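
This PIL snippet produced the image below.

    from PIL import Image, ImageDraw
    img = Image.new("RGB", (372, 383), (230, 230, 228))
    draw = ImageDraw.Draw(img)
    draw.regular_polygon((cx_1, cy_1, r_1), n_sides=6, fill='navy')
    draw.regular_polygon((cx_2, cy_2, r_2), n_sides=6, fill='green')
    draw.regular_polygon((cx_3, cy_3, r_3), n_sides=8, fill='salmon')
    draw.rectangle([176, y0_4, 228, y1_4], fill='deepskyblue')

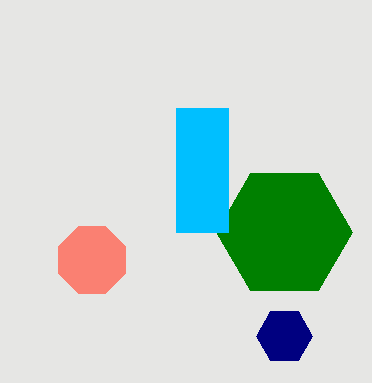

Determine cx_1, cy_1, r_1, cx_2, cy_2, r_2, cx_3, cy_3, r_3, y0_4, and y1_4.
cx_1 = 284; cy_1 = 336; r_1 = 28; cx_2 = 284; cy_2 = 232; r_2 = 68; cx_3 = 92; cy_3 = 260; r_3 = 36; y0_4 = 108; y1_4 = 232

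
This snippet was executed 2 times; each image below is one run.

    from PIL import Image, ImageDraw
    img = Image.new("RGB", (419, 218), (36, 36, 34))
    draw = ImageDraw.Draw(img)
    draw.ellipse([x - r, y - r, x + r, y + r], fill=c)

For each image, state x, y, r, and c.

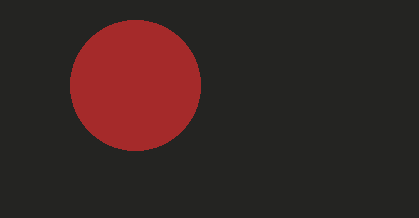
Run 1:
x = 135, y = 85, r = 65, c = 'brown'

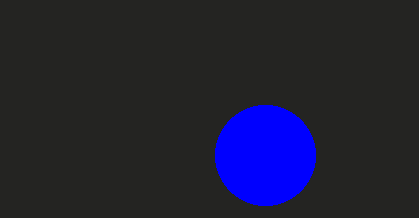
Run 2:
x = 265, y = 155, r = 50, c = 'blue'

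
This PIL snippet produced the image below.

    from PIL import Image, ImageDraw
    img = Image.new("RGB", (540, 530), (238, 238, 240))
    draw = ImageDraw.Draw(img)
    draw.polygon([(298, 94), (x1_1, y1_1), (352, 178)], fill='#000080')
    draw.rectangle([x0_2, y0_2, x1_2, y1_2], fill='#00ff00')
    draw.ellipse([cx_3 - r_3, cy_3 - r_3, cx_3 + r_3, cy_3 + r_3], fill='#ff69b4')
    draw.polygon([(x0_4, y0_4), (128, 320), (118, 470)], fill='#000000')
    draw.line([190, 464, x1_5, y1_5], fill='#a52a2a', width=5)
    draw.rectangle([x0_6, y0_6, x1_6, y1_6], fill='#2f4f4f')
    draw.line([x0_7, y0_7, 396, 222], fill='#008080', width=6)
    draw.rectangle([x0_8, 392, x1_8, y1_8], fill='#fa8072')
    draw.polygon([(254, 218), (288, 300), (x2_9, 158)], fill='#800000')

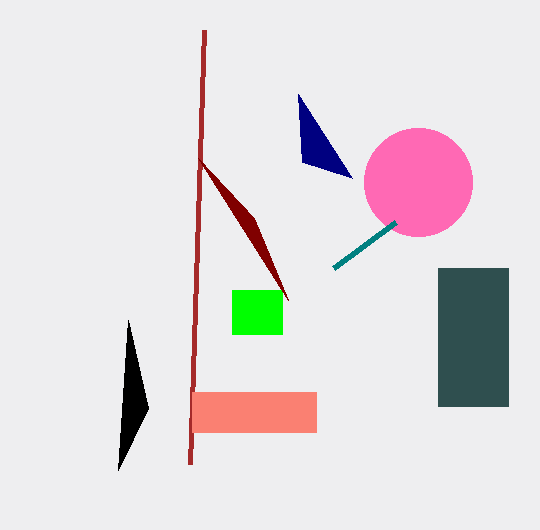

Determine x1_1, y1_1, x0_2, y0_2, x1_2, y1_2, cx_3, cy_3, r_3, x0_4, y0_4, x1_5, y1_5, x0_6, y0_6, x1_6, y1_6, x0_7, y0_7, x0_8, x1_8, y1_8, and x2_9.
x1_1 = 302; y1_1 = 162; x0_2 = 232; y0_2 = 290; x1_2 = 282; y1_2 = 334; cx_3 = 418; cy_3 = 182; r_3 = 54; x0_4 = 148; y0_4 = 408; x1_5 = 204; y1_5 = 30; x0_6 = 438; y0_6 = 268; x1_6 = 508; y1_6 = 406; x0_7 = 334; y0_7 = 268; x0_8 = 192; x1_8 = 316; y1_8 = 432; x2_9 = 198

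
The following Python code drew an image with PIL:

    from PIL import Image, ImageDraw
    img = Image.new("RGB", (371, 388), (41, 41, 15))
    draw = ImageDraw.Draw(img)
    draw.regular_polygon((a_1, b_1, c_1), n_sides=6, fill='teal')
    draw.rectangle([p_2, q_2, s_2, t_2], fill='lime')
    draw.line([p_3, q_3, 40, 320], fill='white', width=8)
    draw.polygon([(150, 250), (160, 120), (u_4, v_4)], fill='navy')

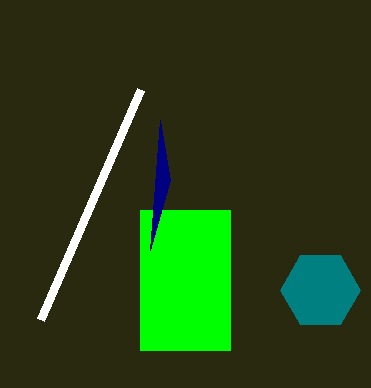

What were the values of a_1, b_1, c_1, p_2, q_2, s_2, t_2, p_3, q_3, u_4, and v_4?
a_1 = 320, b_1 = 290, c_1 = 40, p_2 = 140, q_2 = 210, s_2 = 230, t_2 = 350, p_3 = 140, q_3 = 90, u_4 = 170, v_4 = 180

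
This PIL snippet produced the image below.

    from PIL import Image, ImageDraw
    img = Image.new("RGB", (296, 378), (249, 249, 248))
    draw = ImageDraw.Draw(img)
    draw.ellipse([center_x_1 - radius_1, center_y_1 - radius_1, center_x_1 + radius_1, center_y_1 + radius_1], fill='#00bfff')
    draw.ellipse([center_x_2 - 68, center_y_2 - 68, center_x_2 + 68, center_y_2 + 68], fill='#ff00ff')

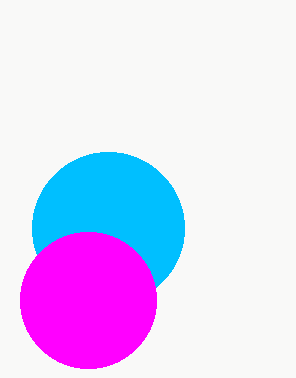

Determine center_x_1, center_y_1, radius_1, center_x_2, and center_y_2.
center_x_1 = 108
center_y_1 = 228
radius_1 = 76
center_x_2 = 88
center_y_2 = 300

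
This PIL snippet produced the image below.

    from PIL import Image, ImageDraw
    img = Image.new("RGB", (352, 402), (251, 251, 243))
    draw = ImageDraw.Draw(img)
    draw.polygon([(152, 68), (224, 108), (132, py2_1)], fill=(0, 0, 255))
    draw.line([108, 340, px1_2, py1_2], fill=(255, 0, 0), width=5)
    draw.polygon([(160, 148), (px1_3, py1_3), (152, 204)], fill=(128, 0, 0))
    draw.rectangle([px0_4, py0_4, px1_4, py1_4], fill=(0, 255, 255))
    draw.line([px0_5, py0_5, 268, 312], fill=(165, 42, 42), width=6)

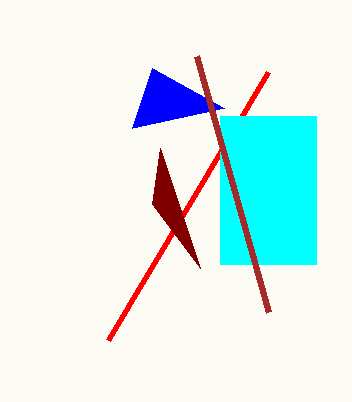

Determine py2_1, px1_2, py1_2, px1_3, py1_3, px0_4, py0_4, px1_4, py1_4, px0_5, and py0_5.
py2_1 = 128
px1_2 = 268
py1_2 = 72
px1_3 = 200
py1_3 = 268
px0_4 = 220
py0_4 = 116
px1_4 = 316
py1_4 = 264
px0_5 = 196
py0_5 = 56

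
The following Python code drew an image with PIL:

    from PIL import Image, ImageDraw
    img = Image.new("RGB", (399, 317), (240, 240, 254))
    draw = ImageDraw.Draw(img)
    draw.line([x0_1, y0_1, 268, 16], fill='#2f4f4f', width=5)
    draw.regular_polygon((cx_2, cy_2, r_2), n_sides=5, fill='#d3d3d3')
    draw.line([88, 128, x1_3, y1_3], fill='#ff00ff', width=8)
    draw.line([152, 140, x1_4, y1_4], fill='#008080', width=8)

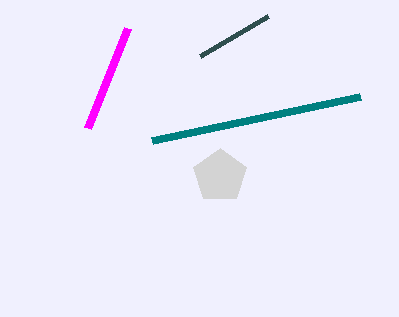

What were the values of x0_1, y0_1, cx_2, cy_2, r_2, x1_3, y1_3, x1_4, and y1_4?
x0_1 = 200; y0_1 = 56; cx_2 = 220; cy_2 = 176; r_2 = 28; x1_3 = 128; y1_3 = 28; x1_4 = 360; y1_4 = 96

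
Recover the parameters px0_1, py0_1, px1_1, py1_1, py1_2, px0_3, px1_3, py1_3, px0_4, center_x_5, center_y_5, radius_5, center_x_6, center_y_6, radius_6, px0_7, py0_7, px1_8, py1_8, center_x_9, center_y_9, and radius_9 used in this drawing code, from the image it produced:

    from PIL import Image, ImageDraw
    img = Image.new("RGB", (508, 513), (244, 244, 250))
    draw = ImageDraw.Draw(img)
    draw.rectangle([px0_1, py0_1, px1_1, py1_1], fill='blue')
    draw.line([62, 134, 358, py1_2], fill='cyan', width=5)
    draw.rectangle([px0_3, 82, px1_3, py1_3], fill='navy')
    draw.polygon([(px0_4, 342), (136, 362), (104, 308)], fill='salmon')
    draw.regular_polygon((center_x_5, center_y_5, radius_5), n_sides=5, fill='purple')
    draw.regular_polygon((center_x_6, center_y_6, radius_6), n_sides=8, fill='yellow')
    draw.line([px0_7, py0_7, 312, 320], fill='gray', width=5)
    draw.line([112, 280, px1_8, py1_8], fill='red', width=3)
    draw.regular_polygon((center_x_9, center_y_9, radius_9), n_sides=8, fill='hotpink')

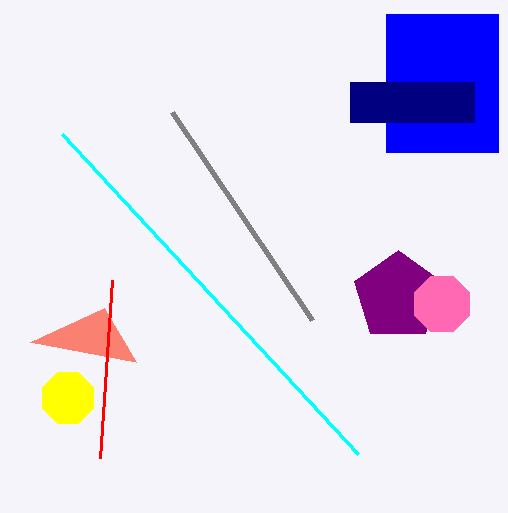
px0_1 = 386; py0_1 = 14; px1_1 = 498; py1_1 = 152; py1_2 = 454; px0_3 = 350; px1_3 = 474; py1_3 = 122; px0_4 = 30; center_x_5 = 398; center_y_5 = 296; radius_5 = 46; center_x_6 = 68; center_y_6 = 398; radius_6 = 28; px0_7 = 172; py0_7 = 112; px1_8 = 100; py1_8 = 458; center_x_9 = 442; center_y_9 = 304; radius_9 = 30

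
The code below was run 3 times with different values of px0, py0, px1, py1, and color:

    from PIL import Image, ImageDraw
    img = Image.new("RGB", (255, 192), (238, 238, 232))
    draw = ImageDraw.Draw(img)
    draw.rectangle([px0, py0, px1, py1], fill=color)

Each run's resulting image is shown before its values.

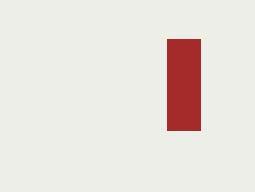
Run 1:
px0 = 167
py0 = 39
px1 = 200
py1 = 130
color = 'brown'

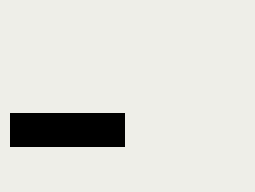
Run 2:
px0 = 10, py0 = 113, px1 = 124, py1 = 146, color = 'black'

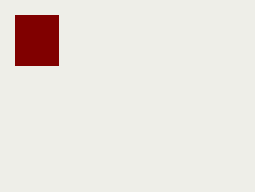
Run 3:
px0 = 15; py0 = 15; px1 = 58; py1 = 65; color = 'maroon'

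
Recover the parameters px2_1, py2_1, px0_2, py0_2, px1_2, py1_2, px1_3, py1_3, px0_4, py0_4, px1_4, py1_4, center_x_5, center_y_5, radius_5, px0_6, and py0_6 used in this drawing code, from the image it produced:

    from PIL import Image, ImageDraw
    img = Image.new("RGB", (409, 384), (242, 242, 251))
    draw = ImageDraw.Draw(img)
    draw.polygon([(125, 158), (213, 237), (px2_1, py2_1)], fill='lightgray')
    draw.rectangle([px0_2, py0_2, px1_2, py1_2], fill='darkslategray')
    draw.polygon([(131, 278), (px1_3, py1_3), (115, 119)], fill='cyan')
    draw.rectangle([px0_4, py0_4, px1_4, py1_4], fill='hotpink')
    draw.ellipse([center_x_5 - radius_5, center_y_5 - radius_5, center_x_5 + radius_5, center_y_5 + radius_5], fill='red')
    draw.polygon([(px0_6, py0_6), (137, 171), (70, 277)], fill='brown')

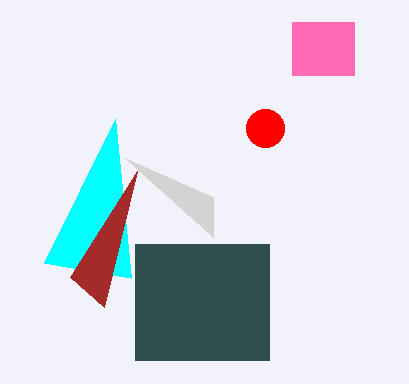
px2_1 = 213, py2_1 = 197, px0_2 = 135, py0_2 = 244, px1_2 = 269, py1_2 = 360, px1_3 = 44, py1_3 = 263, px0_4 = 292, py0_4 = 22, px1_4 = 354, py1_4 = 75, center_x_5 = 265, center_y_5 = 128, radius_5 = 19, px0_6 = 104, py0_6 = 307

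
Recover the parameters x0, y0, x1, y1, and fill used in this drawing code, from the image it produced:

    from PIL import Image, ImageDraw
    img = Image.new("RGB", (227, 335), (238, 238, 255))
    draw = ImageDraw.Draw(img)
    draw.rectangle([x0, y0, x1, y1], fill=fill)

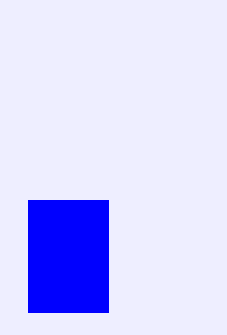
x0 = 28
y0 = 200
x1 = 108
y1 = 312
fill = 'blue'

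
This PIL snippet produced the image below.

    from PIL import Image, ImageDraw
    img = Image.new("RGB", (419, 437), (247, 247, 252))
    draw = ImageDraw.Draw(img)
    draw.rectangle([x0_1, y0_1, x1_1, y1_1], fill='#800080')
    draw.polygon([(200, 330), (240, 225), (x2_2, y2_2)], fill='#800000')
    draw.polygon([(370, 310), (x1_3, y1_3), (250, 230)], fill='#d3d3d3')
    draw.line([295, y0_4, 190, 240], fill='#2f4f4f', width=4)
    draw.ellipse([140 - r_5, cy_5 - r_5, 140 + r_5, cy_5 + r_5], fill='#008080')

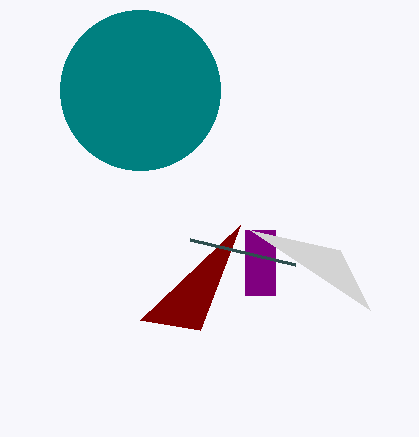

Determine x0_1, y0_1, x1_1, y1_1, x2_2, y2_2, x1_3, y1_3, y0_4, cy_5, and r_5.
x0_1 = 245, y0_1 = 230, x1_1 = 275, y1_1 = 295, x2_2 = 140, y2_2 = 320, x1_3 = 340, y1_3 = 250, y0_4 = 265, cy_5 = 90, r_5 = 80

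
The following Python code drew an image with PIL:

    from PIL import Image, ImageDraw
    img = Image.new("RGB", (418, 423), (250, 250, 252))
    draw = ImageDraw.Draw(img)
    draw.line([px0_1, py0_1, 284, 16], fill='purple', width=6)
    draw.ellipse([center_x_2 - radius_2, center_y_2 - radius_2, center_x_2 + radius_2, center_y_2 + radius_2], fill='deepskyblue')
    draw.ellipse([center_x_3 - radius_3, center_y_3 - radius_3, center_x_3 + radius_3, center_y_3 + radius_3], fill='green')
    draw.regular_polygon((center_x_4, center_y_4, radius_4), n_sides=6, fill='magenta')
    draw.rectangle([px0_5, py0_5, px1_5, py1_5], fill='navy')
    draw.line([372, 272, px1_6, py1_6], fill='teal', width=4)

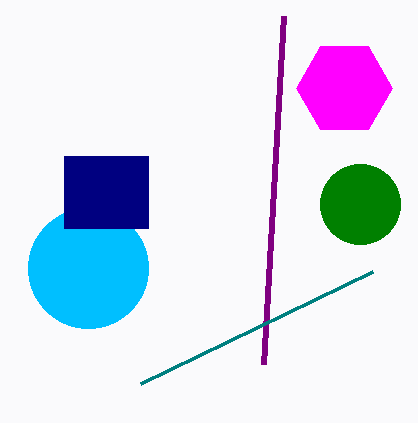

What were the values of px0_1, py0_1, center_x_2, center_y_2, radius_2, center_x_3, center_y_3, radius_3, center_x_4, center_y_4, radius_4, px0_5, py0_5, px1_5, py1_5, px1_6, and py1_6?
px0_1 = 264, py0_1 = 364, center_x_2 = 88, center_y_2 = 268, radius_2 = 60, center_x_3 = 360, center_y_3 = 204, radius_3 = 40, center_x_4 = 344, center_y_4 = 88, radius_4 = 48, px0_5 = 64, py0_5 = 156, px1_5 = 148, py1_5 = 228, px1_6 = 140, py1_6 = 384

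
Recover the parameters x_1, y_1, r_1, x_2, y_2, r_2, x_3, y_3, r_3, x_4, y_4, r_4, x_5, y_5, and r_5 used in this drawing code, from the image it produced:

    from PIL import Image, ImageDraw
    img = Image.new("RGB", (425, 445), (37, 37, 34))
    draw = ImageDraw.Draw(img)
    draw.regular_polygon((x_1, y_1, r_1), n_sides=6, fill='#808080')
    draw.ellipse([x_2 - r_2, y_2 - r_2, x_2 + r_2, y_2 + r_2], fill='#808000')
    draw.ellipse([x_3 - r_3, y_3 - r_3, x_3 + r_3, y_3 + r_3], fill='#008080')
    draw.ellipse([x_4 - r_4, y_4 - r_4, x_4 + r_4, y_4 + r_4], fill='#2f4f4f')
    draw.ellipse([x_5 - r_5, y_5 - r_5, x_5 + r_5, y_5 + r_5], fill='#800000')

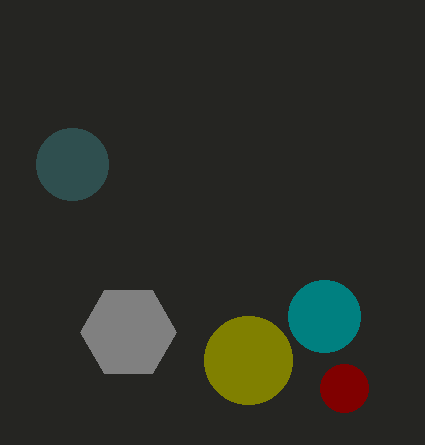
x_1 = 128; y_1 = 332; r_1 = 48; x_2 = 248; y_2 = 360; r_2 = 44; x_3 = 324; y_3 = 316; r_3 = 36; x_4 = 72; y_4 = 164; r_4 = 36; x_5 = 344; y_5 = 388; r_5 = 24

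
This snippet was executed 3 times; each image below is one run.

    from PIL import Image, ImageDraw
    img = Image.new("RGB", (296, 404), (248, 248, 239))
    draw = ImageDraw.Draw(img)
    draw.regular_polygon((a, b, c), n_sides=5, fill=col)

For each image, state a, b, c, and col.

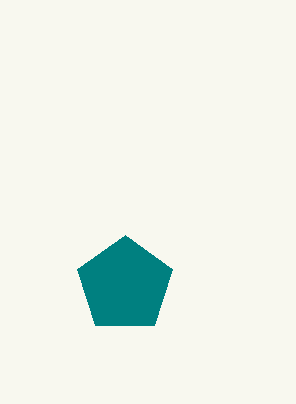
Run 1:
a = 125
b = 285
c = 50
col = 'teal'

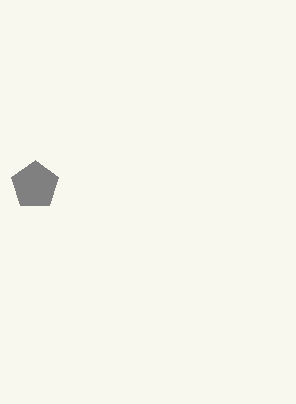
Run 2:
a = 35; b = 185; c = 25; col = 'gray'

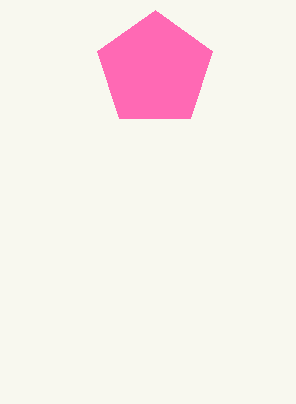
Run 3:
a = 155, b = 70, c = 60, col = 'hotpink'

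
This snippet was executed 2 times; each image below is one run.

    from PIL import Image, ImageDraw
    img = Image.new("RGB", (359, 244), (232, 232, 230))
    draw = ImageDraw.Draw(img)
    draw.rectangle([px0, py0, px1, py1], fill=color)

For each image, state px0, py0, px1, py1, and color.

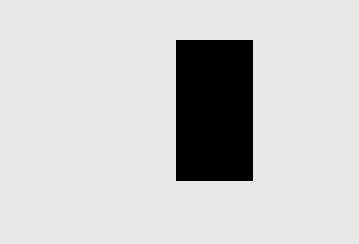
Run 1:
px0 = 176; py0 = 40; px1 = 252; py1 = 180; color = 'black'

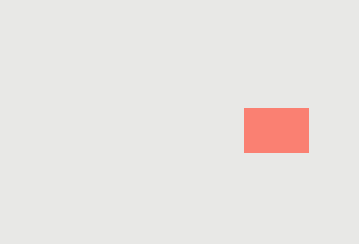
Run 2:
px0 = 244; py0 = 108; px1 = 308; py1 = 152; color = 'salmon'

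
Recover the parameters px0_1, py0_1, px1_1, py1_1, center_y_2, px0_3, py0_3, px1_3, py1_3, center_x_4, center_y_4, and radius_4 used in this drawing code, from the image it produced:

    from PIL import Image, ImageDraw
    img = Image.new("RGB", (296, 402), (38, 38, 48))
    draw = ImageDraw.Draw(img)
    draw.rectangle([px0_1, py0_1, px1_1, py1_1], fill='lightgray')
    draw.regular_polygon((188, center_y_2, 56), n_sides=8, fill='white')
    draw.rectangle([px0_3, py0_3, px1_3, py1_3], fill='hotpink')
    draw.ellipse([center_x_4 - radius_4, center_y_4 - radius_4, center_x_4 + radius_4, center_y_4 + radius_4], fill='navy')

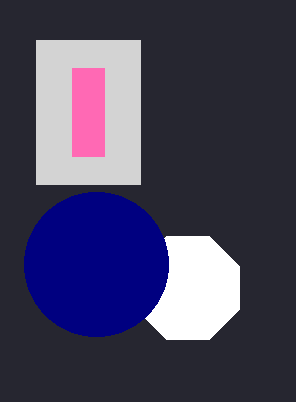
px0_1 = 36, py0_1 = 40, px1_1 = 140, py1_1 = 184, center_y_2 = 288, px0_3 = 72, py0_3 = 68, px1_3 = 104, py1_3 = 156, center_x_4 = 96, center_y_4 = 264, radius_4 = 72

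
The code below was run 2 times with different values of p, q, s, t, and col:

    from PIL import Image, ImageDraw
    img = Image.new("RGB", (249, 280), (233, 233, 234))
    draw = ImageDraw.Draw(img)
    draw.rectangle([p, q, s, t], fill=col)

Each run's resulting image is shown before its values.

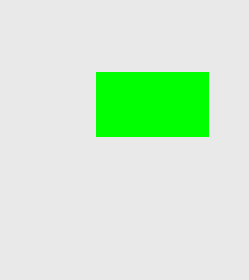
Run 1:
p = 96, q = 72, s = 208, t = 136, col = 'lime'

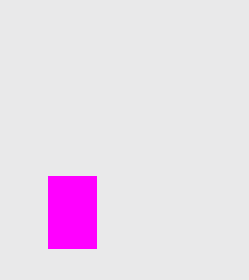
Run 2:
p = 48; q = 176; s = 96; t = 248; col = 'magenta'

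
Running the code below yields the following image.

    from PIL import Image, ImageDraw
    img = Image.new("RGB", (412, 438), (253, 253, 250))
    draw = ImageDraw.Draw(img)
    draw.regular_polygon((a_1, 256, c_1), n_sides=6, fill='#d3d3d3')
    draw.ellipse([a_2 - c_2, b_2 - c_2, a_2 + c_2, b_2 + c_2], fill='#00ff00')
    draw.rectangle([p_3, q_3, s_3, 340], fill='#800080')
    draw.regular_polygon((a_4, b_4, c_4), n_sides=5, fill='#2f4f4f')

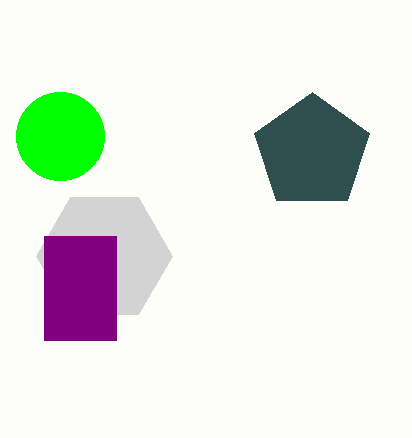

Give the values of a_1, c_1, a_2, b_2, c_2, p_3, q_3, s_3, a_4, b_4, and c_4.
a_1 = 104; c_1 = 68; a_2 = 60; b_2 = 136; c_2 = 44; p_3 = 44; q_3 = 236; s_3 = 116; a_4 = 312; b_4 = 152; c_4 = 60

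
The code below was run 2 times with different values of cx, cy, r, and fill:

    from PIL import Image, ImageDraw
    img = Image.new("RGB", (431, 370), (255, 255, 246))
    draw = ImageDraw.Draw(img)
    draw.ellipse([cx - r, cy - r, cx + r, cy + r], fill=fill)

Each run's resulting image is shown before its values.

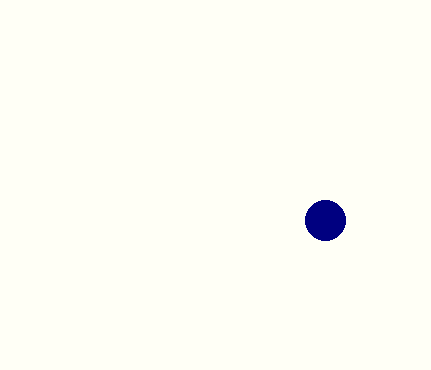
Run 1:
cx = 325, cy = 220, r = 20, fill = 'navy'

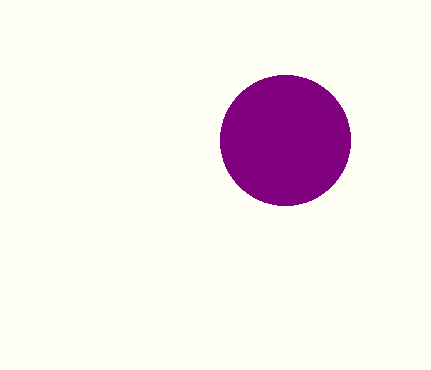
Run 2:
cx = 285; cy = 140; r = 65; fill = 'purple'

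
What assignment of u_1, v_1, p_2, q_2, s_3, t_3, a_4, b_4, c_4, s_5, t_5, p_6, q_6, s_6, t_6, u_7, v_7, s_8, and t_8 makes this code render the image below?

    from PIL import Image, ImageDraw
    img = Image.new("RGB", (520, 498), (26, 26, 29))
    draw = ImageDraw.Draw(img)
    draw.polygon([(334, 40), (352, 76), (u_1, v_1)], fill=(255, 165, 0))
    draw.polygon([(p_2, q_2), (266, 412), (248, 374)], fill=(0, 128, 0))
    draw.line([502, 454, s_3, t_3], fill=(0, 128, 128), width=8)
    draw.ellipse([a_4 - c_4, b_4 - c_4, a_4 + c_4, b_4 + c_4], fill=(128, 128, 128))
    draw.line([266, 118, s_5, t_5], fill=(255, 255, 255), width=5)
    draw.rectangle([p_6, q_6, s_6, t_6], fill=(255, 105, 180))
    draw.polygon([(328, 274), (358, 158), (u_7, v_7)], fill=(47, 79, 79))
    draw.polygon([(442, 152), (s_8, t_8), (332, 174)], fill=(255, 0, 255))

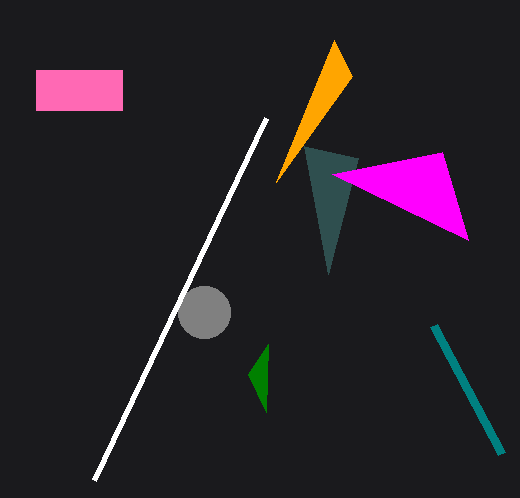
u_1 = 276; v_1 = 182; p_2 = 268; q_2 = 344; s_3 = 434; t_3 = 326; a_4 = 204; b_4 = 312; c_4 = 26; s_5 = 94; t_5 = 480; p_6 = 36; q_6 = 70; s_6 = 122; t_6 = 110; u_7 = 304; v_7 = 146; s_8 = 468; t_8 = 240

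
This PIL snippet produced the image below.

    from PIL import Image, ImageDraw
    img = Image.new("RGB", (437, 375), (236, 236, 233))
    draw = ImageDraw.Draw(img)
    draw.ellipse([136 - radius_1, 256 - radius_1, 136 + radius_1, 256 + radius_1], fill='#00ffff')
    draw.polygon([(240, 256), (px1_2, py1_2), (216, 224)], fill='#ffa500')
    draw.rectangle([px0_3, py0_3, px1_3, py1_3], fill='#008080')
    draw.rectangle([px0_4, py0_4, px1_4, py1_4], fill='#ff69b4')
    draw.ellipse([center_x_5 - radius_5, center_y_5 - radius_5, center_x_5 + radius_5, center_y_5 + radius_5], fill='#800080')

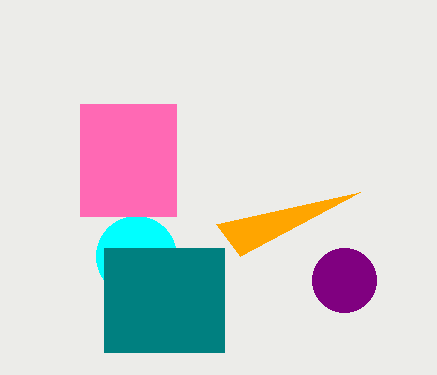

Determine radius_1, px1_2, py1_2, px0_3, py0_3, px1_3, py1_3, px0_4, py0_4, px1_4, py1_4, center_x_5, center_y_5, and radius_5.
radius_1 = 40, px1_2 = 360, py1_2 = 192, px0_3 = 104, py0_3 = 248, px1_3 = 224, py1_3 = 352, px0_4 = 80, py0_4 = 104, px1_4 = 176, py1_4 = 216, center_x_5 = 344, center_y_5 = 280, radius_5 = 32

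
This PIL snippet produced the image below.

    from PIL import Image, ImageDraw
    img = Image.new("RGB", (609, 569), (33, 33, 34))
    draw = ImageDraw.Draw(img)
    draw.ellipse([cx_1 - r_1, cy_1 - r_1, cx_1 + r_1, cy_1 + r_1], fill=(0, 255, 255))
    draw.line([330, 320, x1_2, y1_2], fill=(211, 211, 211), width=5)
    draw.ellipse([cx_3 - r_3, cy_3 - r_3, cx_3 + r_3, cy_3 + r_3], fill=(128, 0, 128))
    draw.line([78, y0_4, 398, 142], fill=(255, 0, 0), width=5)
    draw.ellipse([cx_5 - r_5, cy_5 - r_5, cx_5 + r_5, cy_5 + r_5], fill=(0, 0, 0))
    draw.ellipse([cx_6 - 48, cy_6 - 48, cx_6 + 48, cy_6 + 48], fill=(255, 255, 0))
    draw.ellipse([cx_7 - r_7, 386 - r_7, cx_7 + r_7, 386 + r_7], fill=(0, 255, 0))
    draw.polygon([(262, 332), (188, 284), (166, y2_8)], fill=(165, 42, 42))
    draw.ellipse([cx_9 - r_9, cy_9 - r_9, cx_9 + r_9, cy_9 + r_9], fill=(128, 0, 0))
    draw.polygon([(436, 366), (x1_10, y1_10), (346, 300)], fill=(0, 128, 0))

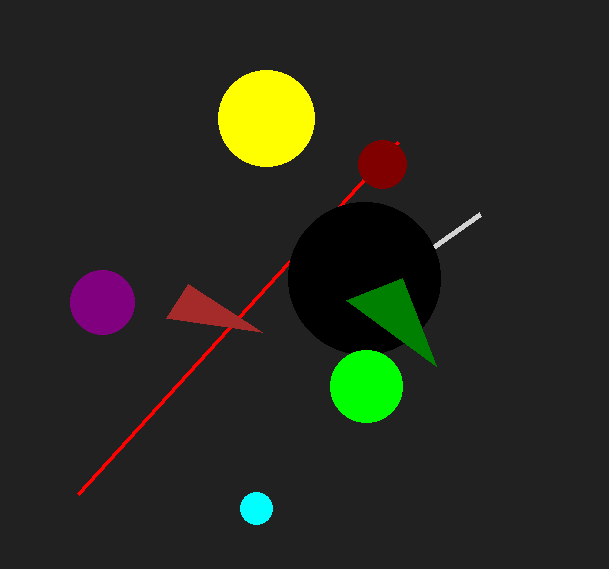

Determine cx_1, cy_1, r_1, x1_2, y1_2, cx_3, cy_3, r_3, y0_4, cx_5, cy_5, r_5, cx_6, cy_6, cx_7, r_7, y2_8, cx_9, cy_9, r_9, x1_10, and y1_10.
cx_1 = 256
cy_1 = 508
r_1 = 16
x1_2 = 480
y1_2 = 214
cx_3 = 102
cy_3 = 302
r_3 = 32
y0_4 = 494
cx_5 = 364
cy_5 = 278
r_5 = 76
cx_6 = 266
cy_6 = 118
cx_7 = 366
r_7 = 36
y2_8 = 318
cx_9 = 382
cy_9 = 164
r_9 = 24
x1_10 = 402
y1_10 = 278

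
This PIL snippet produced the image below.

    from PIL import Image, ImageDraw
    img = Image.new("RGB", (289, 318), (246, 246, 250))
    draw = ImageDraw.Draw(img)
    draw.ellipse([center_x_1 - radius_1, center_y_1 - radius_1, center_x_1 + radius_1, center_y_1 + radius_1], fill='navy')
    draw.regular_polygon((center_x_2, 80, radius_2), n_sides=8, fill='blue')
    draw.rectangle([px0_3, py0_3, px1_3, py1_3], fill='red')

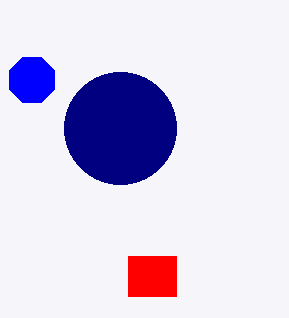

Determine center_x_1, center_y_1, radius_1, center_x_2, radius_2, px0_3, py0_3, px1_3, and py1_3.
center_x_1 = 120, center_y_1 = 128, radius_1 = 56, center_x_2 = 32, radius_2 = 24, px0_3 = 128, py0_3 = 256, px1_3 = 176, py1_3 = 296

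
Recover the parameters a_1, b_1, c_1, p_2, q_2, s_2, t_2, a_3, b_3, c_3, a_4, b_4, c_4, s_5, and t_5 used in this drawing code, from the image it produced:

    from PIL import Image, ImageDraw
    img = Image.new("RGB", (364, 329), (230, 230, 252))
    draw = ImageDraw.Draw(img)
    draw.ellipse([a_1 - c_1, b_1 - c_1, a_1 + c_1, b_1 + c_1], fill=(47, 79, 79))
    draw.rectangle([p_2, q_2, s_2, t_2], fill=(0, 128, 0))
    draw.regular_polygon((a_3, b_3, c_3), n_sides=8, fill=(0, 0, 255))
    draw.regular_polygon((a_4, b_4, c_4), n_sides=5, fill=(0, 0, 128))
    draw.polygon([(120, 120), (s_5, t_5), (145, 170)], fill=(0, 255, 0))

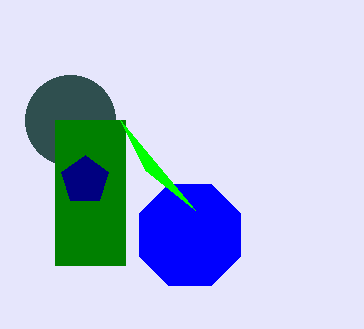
a_1 = 70; b_1 = 120; c_1 = 45; p_2 = 55; q_2 = 120; s_2 = 125; t_2 = 265; a_3 = 190; b_3 = 235; c_3 = 55; a_4 = 85; b_4 = 180; c_4 = 25; s_5 = 195; t_5 = 210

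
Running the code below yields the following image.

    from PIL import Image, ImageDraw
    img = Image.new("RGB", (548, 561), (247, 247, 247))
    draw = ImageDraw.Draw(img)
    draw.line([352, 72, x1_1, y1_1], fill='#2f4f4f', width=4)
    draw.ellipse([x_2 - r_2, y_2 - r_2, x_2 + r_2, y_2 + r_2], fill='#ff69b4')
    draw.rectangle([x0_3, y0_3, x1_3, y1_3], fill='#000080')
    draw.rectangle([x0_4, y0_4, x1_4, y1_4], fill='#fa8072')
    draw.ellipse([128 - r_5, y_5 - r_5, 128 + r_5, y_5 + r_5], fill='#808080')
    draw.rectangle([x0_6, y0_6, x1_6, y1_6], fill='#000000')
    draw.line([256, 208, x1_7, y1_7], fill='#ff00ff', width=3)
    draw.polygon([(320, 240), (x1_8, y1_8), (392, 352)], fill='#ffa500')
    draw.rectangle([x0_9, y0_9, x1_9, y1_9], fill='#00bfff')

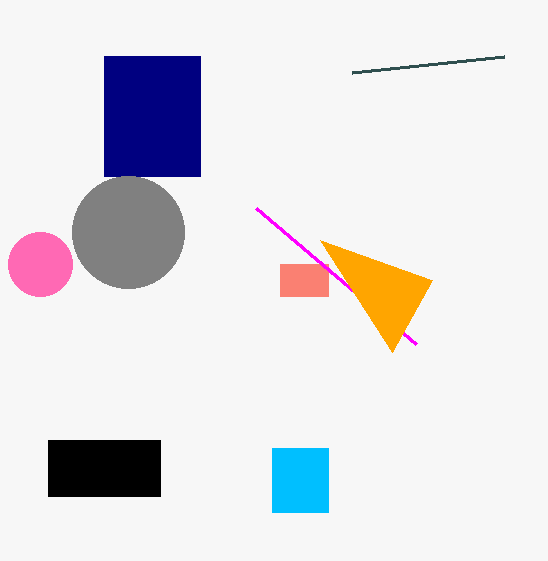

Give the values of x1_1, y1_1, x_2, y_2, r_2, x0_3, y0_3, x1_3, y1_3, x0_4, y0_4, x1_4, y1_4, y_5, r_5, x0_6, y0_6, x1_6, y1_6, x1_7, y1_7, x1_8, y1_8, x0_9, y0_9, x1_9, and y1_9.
x1_1 = 504
y1_1 = 56
x_2 = 40
y_2 = 264
r_2 = 32
x0_3 = 104
y0_3 = 56
x1_3 = 200
y1_3 = 176
x0_4 = 280
y0_4 = 264
x1_4 = 328
y1_4 = 296
y_5 = 232
r_5 = 56
x0_6 = 48
y0_6 = 440
x1_6 = 160
y1_6 = 496
x1_7 = 416
y1_7 = 344
x1_8 = 432
y1_8 = 280
x0_9 = 272
y0_9 = 448
x1_9 = 328
y1_9 = 512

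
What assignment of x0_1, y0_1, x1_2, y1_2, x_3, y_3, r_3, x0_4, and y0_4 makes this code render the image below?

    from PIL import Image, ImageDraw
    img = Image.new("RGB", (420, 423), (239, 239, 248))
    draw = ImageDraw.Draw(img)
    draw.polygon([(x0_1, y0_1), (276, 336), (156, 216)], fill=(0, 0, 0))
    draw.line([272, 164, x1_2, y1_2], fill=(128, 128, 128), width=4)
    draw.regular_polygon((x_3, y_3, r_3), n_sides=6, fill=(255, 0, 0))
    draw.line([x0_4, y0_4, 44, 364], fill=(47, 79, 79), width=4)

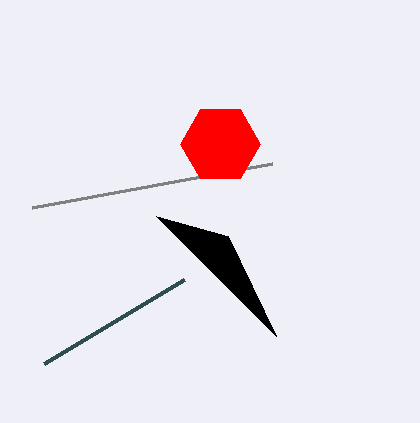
x0_1 = 228, y0_1 = 236, x1_2 = 32, y1_2 = 208, x_3 = 220, y_3 = 144, r_3 = 40, x0_4 = 184, y0_4 = 280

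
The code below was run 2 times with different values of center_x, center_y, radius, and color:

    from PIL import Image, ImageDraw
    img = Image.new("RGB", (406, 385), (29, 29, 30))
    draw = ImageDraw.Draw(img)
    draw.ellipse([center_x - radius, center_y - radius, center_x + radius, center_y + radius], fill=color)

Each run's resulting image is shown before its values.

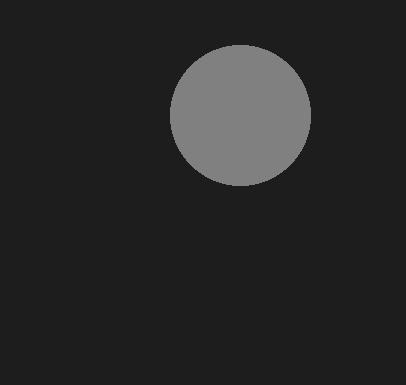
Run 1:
center_x = 240
center_y = 115
radius = 70
color = 'gray'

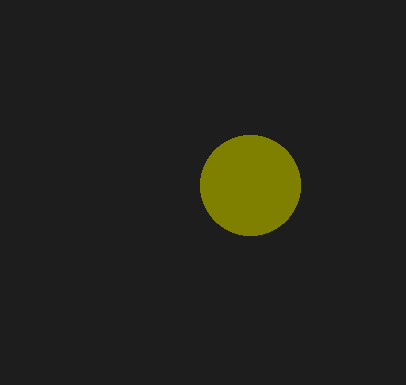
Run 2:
center_x = 250
center_y = 185
radius = 50
color = 'olive'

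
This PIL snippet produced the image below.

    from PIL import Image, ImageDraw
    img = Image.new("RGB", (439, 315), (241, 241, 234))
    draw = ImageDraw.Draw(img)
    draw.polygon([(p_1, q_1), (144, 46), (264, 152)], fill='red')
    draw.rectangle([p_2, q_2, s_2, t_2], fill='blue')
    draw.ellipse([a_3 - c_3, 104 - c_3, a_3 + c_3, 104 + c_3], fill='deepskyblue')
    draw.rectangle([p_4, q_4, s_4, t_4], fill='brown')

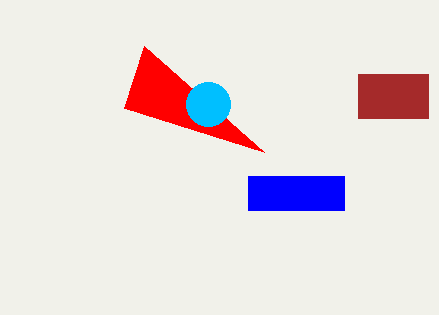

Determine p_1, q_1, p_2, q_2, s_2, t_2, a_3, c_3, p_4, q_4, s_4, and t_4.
p_1 = 124; q_1 = 108; p_2 = 248; q_2 = 176; s_2 = 344; t_2 = 210; a_3 = 208; c_3 = 22; p_4 = 358; q_4 = 74; s_4 = 428; t_4 = 118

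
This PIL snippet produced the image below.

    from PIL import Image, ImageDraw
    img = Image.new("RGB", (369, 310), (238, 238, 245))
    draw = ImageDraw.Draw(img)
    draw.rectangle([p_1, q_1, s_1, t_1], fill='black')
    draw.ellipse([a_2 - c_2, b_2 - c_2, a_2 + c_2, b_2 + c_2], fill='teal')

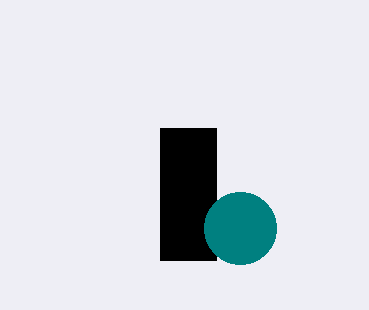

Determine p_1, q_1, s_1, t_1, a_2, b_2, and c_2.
p_1 = 160
q_1 = 128
s_1 = 216
t_1 = 260
a_2 = 240
b_2 = 228
c_2 = 36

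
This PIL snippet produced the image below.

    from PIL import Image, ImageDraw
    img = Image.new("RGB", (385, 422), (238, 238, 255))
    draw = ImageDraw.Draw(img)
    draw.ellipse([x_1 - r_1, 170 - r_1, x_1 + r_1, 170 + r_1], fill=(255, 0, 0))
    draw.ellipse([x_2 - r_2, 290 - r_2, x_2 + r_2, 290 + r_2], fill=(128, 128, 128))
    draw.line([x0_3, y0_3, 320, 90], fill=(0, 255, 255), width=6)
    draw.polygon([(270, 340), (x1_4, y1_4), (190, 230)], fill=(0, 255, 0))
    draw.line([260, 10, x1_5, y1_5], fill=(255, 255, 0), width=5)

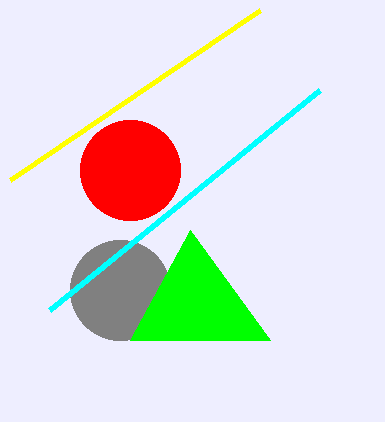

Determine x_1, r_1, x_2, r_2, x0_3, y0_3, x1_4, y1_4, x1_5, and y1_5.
x_1 = 130, r_1 = 50, x_2 = 120, r_2 = 50, x0_3 = 50, y0_3 = 310, x1_4 = 130, y1_4 = 340, x1_5 = 10, y1_5 = 180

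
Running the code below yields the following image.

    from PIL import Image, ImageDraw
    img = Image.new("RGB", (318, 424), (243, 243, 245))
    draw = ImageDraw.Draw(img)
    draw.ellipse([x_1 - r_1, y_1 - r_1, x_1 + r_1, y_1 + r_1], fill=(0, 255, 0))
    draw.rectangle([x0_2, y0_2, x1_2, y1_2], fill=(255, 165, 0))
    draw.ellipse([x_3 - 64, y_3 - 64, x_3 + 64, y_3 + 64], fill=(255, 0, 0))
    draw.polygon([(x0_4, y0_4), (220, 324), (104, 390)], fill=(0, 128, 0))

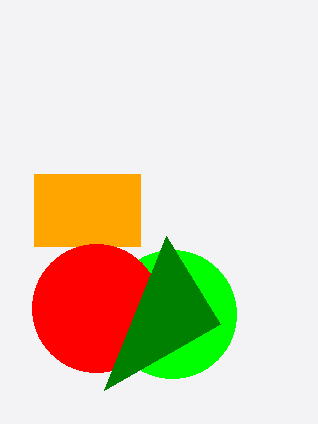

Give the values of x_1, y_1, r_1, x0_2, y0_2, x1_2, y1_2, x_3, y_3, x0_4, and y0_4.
x_1 = 172, y_1 = 314, r_1 = 64, x0_2 = 34, y0_2 = 174, x1_2 = 140, y1_2 = 246, x_3 = 96, y_3 = 308, x0_4 = 166, y0_4 = 236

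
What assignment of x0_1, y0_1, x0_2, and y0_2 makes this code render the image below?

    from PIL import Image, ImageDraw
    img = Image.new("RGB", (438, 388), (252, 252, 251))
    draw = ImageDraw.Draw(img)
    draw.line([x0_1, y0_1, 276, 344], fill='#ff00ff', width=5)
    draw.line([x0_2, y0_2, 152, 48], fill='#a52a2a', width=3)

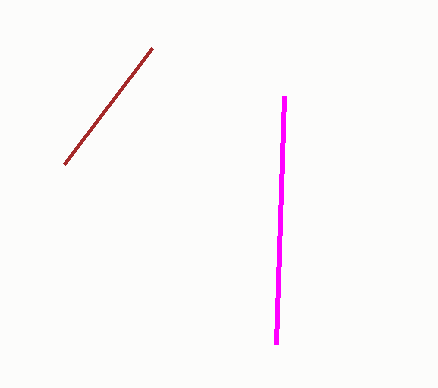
x0_1 = 284
y0_1 = 96
x0_2 = 64
y0_2 = 164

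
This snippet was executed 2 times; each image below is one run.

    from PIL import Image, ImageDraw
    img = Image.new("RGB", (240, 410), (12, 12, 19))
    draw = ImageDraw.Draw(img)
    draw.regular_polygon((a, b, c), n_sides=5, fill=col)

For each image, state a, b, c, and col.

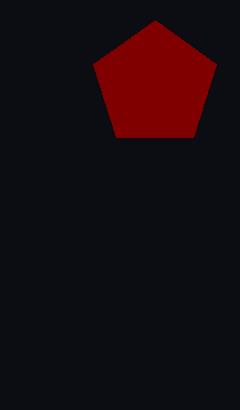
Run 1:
a = 155
b = 85
c = 65
col = 'maroon'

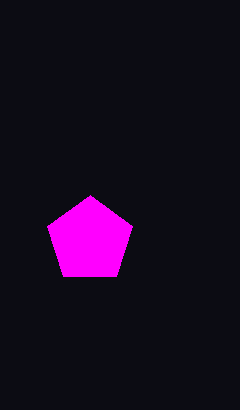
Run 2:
a = 90, b = 240, c = 45, col = 'magenta'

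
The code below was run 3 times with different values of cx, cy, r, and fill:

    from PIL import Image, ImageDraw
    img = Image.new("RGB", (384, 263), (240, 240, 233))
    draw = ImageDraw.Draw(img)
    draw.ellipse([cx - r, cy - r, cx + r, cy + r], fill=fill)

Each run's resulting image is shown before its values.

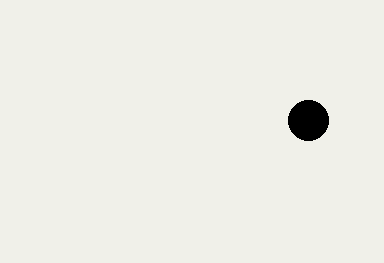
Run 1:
cx = 308, cy = 120, r = 20, fill = 'black'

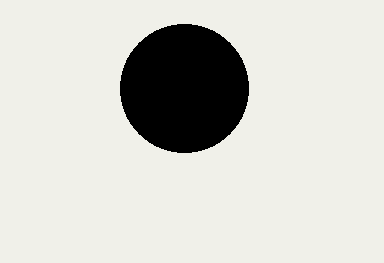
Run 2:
cx = 184
cy = 88
r = 64
fill = 'black'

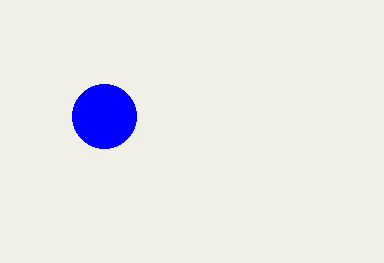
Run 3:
cx = 104, cy = 116, r = 32, fill = 'blue'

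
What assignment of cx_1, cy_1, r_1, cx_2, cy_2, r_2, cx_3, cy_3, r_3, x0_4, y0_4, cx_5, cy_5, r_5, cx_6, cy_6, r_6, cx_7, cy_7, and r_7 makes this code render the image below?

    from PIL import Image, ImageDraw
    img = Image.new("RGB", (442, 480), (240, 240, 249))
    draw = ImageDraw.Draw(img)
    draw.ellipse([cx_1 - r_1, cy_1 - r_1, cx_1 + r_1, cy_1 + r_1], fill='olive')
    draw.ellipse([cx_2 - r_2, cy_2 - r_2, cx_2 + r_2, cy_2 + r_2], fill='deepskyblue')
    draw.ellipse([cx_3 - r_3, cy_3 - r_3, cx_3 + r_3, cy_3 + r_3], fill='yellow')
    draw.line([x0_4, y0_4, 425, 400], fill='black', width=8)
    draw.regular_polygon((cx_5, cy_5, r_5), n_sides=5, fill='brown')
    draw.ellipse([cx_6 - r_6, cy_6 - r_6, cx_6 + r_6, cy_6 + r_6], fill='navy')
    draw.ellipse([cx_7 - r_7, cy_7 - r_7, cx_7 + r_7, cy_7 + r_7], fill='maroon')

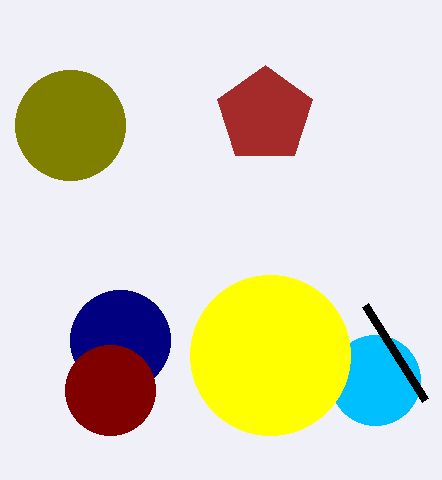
cx_1 = 70; cy_1 = 125; r_1 = 55; cx_2 = 375; cy_2 = 380; r_2 = 45; cx_3 = 270; cy_3 = 355; r_3 = 80; x0_4 = 365; y0_4 = 305; cx_5 = 265; cy_5 = 115; r_5 = 50; cx_6 = 120; cy_6 = 340; r_6 = 50; cx_7 = 110; cy_7 = 390; r_7 = 45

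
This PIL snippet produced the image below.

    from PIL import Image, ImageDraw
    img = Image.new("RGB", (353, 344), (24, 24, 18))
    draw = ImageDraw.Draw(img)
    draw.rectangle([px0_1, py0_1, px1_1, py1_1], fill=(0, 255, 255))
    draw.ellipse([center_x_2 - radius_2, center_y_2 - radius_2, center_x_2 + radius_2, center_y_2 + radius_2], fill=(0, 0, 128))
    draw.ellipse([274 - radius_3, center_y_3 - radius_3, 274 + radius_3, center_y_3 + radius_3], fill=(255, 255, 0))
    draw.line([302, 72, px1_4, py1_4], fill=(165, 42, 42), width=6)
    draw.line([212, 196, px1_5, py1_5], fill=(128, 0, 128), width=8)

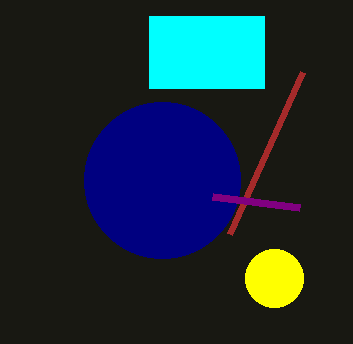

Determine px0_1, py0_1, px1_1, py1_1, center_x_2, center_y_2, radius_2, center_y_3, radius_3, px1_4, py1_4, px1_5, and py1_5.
px0_1 = 149, py0_1 = 16, px1_1 = 264, py1_1 = 88, center_x_2 = 162, center_y_2 = 180, radius_2 = 78, center_y_3 = 278, radius_3 = 29, px1_4 = 229, py1_4 = 234, px1_5 = 299, py1_5 = 207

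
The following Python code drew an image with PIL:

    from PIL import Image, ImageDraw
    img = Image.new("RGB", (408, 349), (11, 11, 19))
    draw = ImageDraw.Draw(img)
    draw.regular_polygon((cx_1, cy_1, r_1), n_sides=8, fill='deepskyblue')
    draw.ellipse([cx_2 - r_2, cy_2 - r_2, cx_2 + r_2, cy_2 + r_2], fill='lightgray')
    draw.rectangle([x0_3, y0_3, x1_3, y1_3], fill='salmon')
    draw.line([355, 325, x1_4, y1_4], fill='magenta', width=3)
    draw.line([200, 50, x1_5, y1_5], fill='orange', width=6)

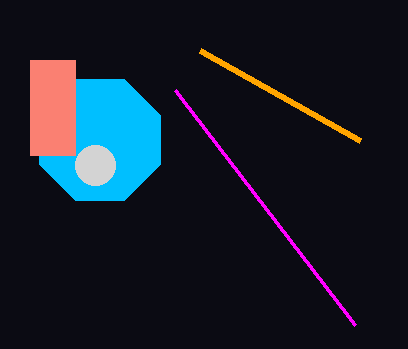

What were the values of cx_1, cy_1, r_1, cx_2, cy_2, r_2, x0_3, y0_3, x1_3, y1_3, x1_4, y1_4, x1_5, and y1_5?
cx_1 = 100
cy_1 = 140
r_1 = 65
cx_2 = 95
cy_2 = 165
r_2 = 20
x0_3 = 30
y0_3 = 60
x1_3 = 75
y1_3 = 155
x1_4 = 175
y1_4 = 90
x1_5 = 360
y1_5 = 140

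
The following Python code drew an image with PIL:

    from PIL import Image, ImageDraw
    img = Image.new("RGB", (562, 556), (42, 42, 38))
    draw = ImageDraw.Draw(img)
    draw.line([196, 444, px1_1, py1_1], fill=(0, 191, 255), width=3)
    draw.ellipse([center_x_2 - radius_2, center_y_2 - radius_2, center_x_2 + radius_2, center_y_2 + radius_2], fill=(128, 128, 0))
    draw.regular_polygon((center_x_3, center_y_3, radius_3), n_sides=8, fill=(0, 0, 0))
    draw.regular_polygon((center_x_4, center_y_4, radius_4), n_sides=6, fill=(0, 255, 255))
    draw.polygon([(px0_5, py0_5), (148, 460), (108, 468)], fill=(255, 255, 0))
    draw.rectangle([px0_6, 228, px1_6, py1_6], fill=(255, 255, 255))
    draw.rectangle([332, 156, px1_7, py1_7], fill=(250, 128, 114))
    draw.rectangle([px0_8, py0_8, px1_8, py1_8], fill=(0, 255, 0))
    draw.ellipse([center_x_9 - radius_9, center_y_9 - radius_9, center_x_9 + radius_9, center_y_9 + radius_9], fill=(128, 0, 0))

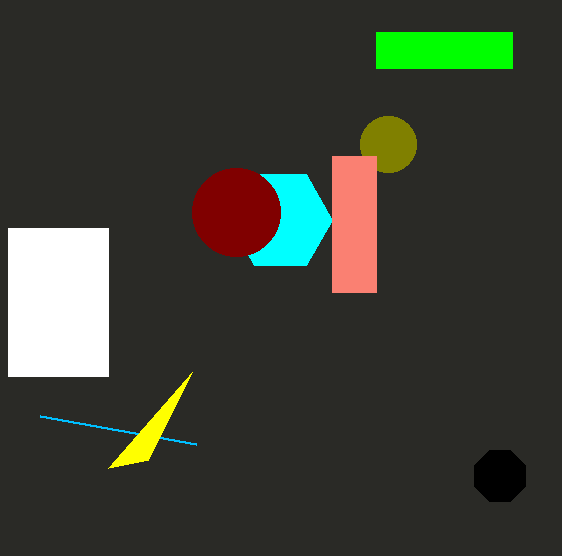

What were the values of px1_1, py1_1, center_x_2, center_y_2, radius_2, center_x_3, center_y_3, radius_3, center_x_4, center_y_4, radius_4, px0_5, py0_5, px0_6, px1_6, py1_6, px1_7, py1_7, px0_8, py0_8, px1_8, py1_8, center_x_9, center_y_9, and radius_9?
px1_1 = 40, py1_1 = 416, center_x_2 = 388, center_y_2 = 144, radius_2 = 28, center_x_3 = 500, center_y_3 = 476, radius_3 = 28, center_x_4 = 280, center_y_4 = 220, radius_4 = 52, px0_5 = 192, py0_5 = 372, px0_6 = 8, px1_6 = 108, py1_6 = 376, px1_7 = 376, py1_7 = 292, px0_8 = 376, py0_8 = 32, px1_8 = 512, py1_8 = 68, center_x_9 = 236, center_y_9 = 212, radius_9 = 44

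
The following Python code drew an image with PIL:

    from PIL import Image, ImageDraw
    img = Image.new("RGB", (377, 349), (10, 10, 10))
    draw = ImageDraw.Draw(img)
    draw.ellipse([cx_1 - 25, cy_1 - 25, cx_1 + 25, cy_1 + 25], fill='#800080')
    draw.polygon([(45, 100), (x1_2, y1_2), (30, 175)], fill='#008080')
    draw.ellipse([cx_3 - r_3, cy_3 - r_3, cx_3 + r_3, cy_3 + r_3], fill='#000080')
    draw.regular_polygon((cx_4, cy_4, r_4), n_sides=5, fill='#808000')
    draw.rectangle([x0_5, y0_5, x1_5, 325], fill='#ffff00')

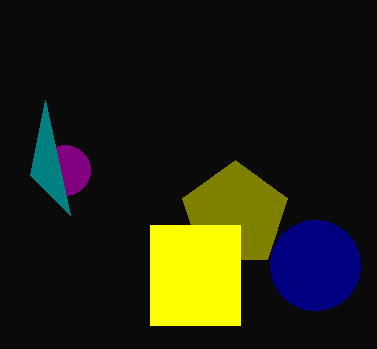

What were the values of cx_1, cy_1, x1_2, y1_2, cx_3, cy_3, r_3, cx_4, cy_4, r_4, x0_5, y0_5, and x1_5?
cx_1 = 65; cy_1 = 170; x1_2 = 70; y1_2 = 215; cx_3 = 315; cy_3 = 265; r_3 = 45; cx_4 = 235; cy_4 = 215; r_4 = 55; x0_5 = 150; y0_5 = 225; x1_5 = 240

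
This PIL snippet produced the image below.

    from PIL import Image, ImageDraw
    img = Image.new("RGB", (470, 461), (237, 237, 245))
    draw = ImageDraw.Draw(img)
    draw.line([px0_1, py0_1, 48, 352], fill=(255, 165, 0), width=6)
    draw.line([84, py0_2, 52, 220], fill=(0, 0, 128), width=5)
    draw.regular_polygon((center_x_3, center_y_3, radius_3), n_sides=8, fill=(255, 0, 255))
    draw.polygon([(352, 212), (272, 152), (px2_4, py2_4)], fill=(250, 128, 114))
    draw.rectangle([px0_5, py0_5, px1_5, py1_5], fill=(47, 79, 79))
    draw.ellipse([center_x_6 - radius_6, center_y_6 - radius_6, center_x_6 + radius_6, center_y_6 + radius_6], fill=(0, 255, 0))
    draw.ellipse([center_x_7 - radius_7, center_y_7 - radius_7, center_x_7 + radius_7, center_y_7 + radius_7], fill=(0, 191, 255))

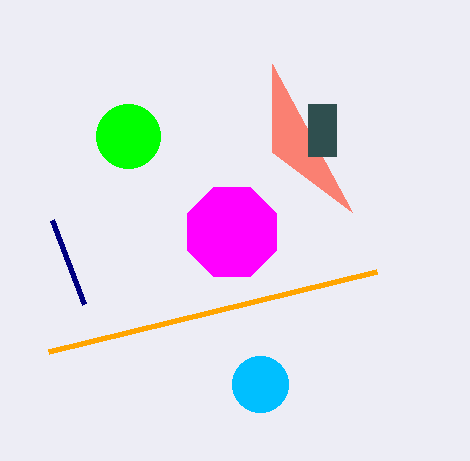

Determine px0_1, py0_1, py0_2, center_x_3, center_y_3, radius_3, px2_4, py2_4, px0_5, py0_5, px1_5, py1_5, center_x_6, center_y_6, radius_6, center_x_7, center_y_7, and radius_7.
px0_1 = 376; py0_1 = 272; py0_2 = 304; center_x_3 = 232; center_y_3 = 232; radius_3 = 48; px2_4 = 272; py2_4 = 64; px0_5 = 308; py0_5 = 104; px1_5 = 336; py1_5 = 156; center_x_6 = 128; center_y_6 = 136; radius_6 = 32; center_x_7 = 260; center_y_7 = 384; radius_7 = 28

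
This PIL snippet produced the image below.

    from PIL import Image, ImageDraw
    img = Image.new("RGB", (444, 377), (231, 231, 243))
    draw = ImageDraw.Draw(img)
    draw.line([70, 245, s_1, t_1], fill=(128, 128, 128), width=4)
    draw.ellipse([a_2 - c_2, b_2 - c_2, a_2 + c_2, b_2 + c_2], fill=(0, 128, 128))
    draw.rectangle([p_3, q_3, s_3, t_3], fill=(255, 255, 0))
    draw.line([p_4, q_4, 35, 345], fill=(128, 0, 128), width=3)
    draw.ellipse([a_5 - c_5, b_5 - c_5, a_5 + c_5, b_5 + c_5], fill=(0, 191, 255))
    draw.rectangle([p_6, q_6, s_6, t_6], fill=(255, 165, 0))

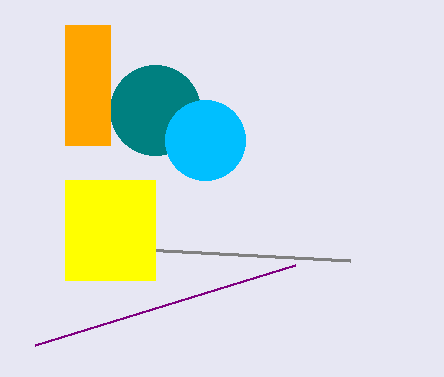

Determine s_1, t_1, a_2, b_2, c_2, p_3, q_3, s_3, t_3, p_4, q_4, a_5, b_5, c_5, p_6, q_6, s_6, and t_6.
s_1 = 350, t_1 = 260, a_2 = 155, b_2 = 110, c_2 = 45, p_3 = 65, q_3 = 180, s_3 = 155, t_3 = 280, p_4 = 295, q_4 = 265, a_5 = 205, b_5 = 140, c_5 = 40, p_6 = 65, q_6 = 25, s_6 = 110, t_6 = 145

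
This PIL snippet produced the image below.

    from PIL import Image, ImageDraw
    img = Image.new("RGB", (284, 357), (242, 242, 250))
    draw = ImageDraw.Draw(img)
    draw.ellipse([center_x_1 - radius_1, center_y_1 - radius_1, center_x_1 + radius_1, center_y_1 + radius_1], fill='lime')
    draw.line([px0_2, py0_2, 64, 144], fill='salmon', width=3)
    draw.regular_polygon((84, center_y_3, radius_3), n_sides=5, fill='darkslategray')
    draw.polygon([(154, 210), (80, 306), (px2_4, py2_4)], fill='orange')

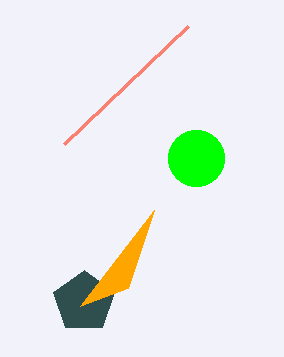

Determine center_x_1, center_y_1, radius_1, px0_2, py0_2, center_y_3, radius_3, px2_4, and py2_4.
center_x_1 = 196, center_y_1 = 158, radius_1 = 28, px0_2 = 188, py0_2 = 26, center_y_3 = 302, radius_3 = 32, px2_4 = 128, py2_4 = 288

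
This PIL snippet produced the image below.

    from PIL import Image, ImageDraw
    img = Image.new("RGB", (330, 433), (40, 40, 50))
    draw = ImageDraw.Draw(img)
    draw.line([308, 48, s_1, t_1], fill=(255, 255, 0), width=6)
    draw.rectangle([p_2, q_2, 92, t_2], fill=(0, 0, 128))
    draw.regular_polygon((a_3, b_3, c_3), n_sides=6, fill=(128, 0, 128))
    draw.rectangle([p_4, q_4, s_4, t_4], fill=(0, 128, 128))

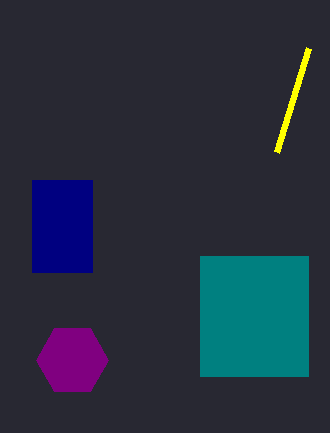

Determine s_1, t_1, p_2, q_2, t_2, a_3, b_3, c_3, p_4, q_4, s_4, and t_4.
s_1 = 276; t_1 = 152; p_2 = 32; q_2 = 180; t_2 = 272; a_3 = 72; b_3 = 360; c_3 = 36; p_4 = 200; q_4 = 256; s_4 = 308; t_4 = 376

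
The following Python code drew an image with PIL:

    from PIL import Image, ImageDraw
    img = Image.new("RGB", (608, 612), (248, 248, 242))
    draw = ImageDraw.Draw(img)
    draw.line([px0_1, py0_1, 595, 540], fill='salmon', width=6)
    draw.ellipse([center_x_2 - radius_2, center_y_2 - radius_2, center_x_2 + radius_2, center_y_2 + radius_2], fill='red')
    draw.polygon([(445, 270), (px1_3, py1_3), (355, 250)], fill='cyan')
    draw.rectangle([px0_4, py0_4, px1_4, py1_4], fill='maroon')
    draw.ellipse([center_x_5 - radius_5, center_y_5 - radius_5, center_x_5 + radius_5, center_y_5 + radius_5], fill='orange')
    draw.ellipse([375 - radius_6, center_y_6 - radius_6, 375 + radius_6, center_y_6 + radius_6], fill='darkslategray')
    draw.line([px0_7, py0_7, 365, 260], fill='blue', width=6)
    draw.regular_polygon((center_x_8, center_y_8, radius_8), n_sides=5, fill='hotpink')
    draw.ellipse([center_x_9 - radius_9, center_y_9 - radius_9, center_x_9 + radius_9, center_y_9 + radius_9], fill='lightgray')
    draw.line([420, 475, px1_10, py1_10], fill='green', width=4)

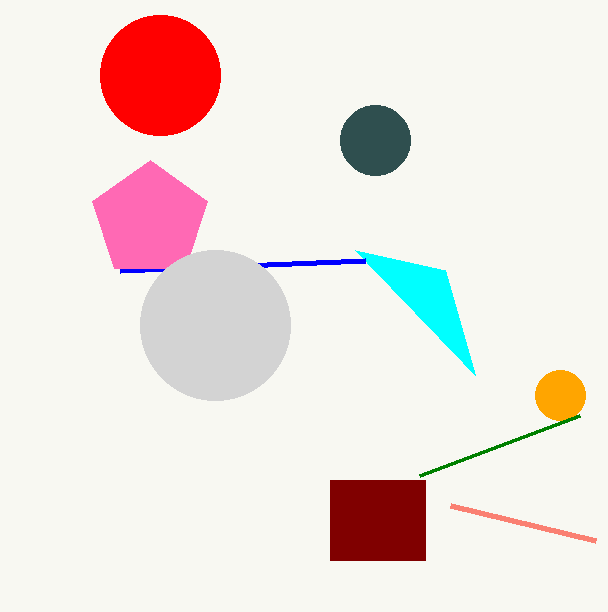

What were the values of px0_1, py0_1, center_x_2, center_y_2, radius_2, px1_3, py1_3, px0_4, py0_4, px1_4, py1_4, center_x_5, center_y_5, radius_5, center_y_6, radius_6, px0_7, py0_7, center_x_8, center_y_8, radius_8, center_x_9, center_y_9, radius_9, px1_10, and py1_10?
px0_1 = 450, py0_1 = 505, center_x_2 = 160, center_y_2 = 75, radius_2 = 60, px1_3 = 475, py1_3 = 375, px0_4 = 330, py0_4 = 480, px1_4 = 425, py1_4 = 560, center_x_5 = 560, center_y_5 = 395, radius_5 = 25, center_y_6 = 140, radius_6 = 35, px0_7 = 120, py0_7 = 270, center_x_8 = 150, center_y_8 = 220, radius_8 = 60, center_x_9 = 215, center_y_9 = 325, radius_9 = 75, px1_10 = 580, py1_10 = 415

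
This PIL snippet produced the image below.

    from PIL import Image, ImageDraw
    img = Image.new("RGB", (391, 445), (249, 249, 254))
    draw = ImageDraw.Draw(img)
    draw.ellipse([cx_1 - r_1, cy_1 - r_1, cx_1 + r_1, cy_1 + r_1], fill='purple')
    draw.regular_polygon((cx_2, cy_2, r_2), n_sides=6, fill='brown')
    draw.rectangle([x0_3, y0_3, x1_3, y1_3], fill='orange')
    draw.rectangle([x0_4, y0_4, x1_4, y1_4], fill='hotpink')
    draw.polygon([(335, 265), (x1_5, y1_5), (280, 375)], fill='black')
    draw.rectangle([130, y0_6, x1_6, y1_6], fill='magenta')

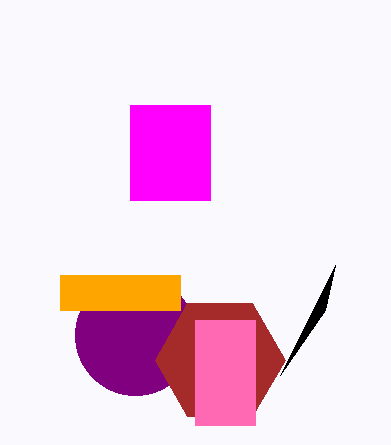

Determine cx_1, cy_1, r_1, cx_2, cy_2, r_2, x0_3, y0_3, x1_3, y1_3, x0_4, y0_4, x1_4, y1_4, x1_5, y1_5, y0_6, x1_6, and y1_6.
cx_1 = 135
cy_1 = 335
r_1 = 60
cx_2 = 220
cy_2 = 360
r_2 = 65
x0_3 = 60
y0_3 = 275
x1_3 = 180
y1_3 = 310
x0_4 = 195
y0_4 = 320
x1_4 = 255
y1_4 = 425
x1_5 = 325
y1_5 = 310
y0_6 = 105
x1_6 = 210
y1_6 = 200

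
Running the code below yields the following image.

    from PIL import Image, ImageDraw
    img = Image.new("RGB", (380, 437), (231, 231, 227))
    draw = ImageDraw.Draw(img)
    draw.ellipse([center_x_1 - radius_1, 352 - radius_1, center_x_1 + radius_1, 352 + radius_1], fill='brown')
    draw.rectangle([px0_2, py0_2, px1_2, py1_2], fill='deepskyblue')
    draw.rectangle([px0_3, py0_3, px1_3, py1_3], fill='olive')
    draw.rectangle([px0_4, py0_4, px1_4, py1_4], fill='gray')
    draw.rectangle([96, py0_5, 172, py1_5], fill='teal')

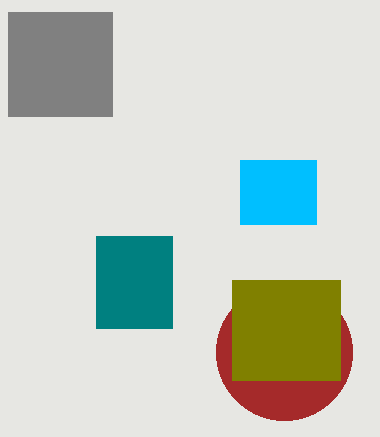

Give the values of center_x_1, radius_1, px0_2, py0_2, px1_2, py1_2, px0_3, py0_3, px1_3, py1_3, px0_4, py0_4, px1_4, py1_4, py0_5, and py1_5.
center_x_1 = 284
radius_1 = 68
px0_2 = 240
py0_2 = 160
px1_2 = 316
py1_2 = 224
px0_3 = 232
py0_3 = 280
px1_3 = 340
py1_3 = 380
px0_4 = 8
py0_4 = 12
px1_4 = 112
py1_4 = 116
py0_5 = 236
py1_5 = 328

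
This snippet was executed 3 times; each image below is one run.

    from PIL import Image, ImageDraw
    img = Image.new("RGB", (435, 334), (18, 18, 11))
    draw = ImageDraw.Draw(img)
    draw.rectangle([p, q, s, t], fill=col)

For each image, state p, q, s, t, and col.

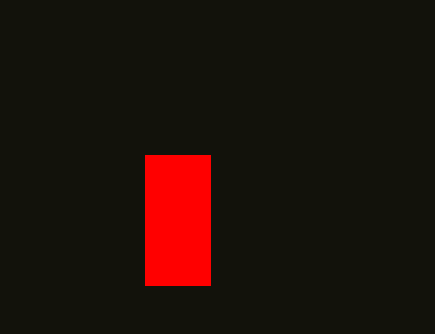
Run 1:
p = 145
q = 155
s = 210
t = 285
col = 'red'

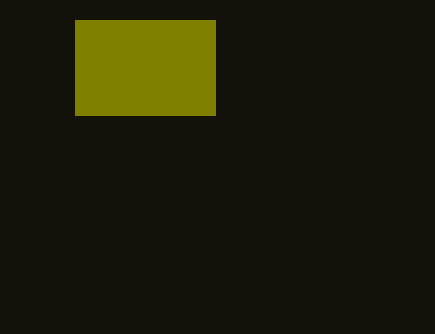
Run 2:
p = 75
q = 20
s = 215
t = 115
col = 'olive'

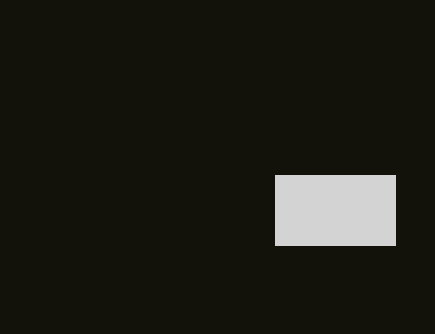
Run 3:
p = 275
q = 175
s = 395
t = 245
col = 'lightgray'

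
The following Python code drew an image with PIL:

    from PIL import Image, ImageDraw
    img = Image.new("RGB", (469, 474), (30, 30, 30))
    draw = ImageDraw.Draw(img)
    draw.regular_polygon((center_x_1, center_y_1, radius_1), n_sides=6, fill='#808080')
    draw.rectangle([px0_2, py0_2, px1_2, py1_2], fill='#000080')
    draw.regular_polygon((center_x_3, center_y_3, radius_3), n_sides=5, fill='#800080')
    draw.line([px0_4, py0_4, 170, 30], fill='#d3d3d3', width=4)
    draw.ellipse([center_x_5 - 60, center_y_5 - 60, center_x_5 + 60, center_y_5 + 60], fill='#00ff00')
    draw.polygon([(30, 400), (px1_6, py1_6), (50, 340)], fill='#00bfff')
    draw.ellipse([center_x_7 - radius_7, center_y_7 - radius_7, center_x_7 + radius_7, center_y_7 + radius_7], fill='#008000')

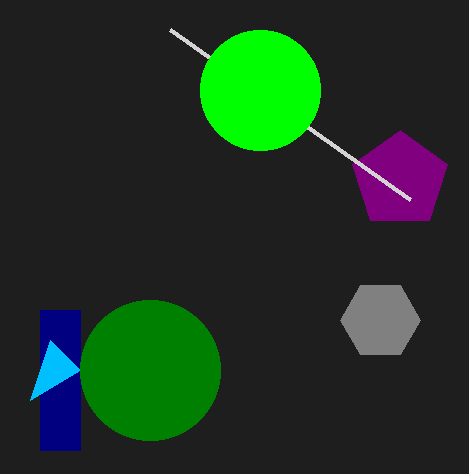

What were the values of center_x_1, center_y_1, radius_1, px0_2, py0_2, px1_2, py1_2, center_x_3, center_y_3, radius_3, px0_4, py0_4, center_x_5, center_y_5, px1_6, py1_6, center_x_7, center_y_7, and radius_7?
center_x_1 = 380
center_y_1 = 320
radius_1 = 40
px0_2 = 40
py0_2 = 310
px1_2 = 80
py1_2 = 450
center_x_3 = 400
center_y_3 = 180
radius_3 = 50
px0_4 = 410
py0_4 = 200
center_x_5 = 260
center_y_5 = 90
px1_6 = 80
py1_6 = 370
center_x_7 = 150
center_y_7 = 370
radius_7 = 70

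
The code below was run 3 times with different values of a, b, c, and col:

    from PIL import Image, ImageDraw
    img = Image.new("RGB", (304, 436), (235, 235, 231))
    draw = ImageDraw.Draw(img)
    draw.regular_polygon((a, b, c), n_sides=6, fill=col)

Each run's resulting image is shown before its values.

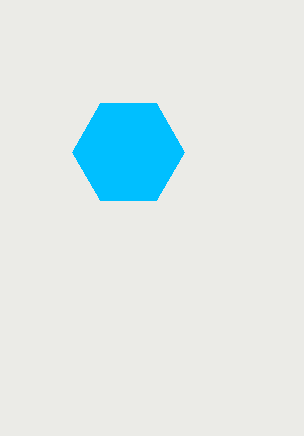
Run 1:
a = 128; b = 152; c = 56; col = 'deepskyblue'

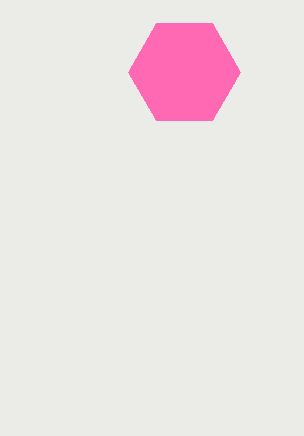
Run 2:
a = 184, b = 72, c = 56, col = 'hotpink'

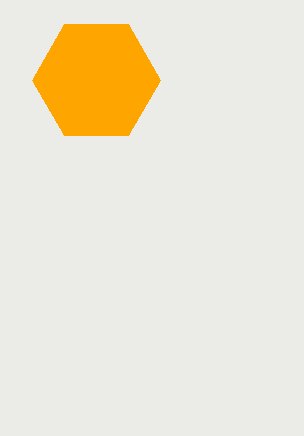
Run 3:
a = 96; b = 80; c = 64; col = 'orange'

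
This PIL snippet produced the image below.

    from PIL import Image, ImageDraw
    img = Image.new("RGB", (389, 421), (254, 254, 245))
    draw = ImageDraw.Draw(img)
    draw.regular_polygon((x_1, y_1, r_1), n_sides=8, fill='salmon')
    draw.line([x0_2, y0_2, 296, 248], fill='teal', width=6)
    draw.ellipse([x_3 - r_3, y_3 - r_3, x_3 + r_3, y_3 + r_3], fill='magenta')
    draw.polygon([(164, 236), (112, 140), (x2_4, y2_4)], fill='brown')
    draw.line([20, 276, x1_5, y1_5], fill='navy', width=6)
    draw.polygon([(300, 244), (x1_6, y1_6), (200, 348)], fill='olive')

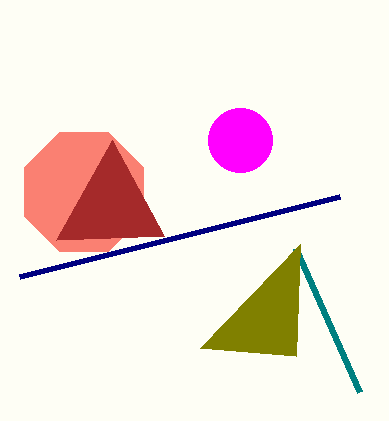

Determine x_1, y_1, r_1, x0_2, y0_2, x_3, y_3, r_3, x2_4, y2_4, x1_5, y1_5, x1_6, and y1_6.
x_1 = 84; y_1 = 192; r_1 = 64; x0_2 = 360; y0_2 = 392; x_3 = 240; y_3 = 140; r_3 = 32; x2_4 = 56; y2_4 = 240; x1_5 = 340; y1_5 = 196; x1_6 = 296; y1_6 = 356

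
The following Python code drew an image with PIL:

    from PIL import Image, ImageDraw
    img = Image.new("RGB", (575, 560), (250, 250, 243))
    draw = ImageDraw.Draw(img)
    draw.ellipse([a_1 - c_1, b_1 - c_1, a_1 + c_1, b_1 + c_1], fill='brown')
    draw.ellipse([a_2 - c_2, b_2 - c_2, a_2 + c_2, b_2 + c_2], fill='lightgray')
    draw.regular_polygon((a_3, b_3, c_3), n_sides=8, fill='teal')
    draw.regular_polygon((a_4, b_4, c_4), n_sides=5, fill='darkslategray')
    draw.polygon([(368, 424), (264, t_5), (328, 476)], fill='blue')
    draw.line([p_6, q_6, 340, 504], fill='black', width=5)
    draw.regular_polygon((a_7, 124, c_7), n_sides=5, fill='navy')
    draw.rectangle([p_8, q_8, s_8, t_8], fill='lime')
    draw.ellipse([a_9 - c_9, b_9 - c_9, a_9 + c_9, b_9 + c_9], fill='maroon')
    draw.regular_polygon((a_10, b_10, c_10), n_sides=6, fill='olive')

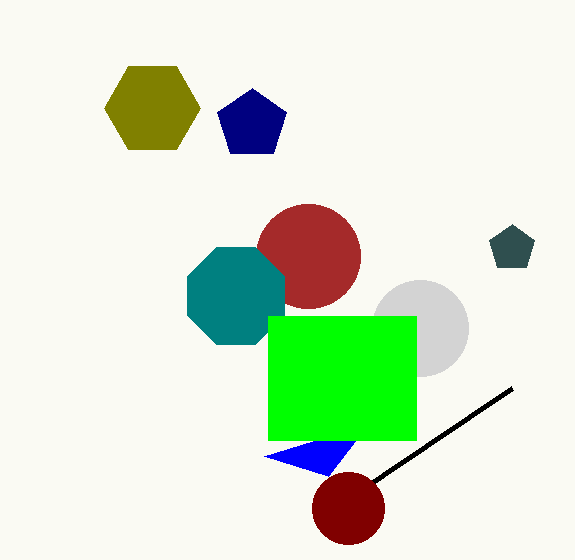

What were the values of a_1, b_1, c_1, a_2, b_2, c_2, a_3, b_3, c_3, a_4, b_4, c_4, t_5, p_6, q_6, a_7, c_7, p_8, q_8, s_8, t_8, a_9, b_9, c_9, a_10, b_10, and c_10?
a_1 = 308, b_1 = 256, c_1 = 52, a_2 = 420, b_2 = 328, c_2 = 48, a_3 = 236, b_3 = 296, c_3 = 52, a_4 = 512, b_4 = 248, c_4 = 24, t_5 = 456, p_6 = 512, q_6 = 388, a_7 = 252, c_7 = 36, p_8 = 268, q_8 = 316, s_8 = 416, t_8 = 440, a_9 = 348, b_9 = 508, c_9 = 36, a_10 = 152, b_10 = 108, c_10 = 48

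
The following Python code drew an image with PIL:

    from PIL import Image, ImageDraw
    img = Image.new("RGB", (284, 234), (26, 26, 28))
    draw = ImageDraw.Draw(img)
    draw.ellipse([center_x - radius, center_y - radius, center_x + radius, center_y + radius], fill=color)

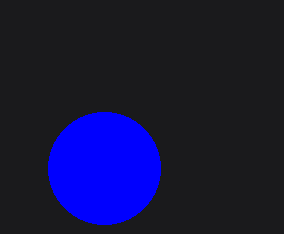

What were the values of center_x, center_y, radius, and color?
center_x = 104
center_y = 168
radius = 56
color = 'blue'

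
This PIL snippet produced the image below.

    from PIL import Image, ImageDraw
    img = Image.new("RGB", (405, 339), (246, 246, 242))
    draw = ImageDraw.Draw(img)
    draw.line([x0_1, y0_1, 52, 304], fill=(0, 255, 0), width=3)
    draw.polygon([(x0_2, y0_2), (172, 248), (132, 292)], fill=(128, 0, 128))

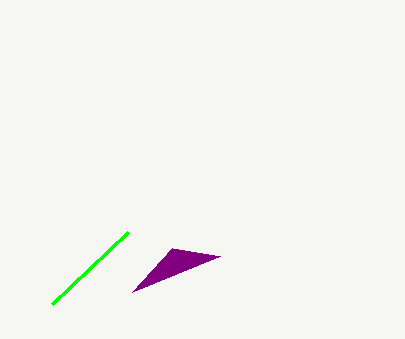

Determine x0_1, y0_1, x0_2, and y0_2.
x0_1 = 128
y0_1 = 232
x0_2 = 220
y0_2 = 256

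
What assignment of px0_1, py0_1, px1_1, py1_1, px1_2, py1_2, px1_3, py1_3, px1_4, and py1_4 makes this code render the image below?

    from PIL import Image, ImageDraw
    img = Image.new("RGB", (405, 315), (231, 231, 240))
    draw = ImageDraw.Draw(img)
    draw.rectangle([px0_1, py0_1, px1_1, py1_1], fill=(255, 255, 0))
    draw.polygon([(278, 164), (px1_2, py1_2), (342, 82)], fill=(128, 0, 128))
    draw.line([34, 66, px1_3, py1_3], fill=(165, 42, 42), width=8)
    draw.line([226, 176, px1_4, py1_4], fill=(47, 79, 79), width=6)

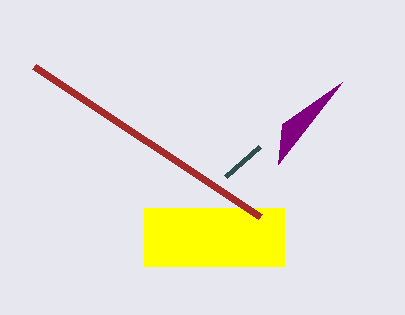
px0_1 = 144; py0_1 = 208; px1_1 = 284; py1_1 = 266; px1_2 = 282; py1_2 = 124; px1_3 = 260; py1_3 = 216; px1_4 = 260; py1_4 = 146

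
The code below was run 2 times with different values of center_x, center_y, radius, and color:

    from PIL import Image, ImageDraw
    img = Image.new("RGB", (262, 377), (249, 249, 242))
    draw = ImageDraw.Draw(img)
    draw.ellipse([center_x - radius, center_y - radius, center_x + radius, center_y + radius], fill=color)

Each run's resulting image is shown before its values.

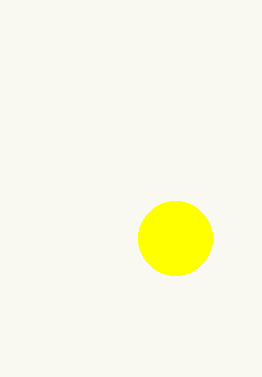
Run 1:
center_x = 175, center_y = 238, radius = 37, color = 'yellow'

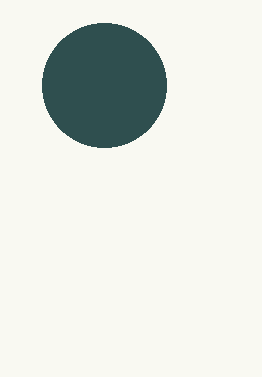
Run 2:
center_x = 104; center_y = 85; radius = 62; color = 'darkslategray'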